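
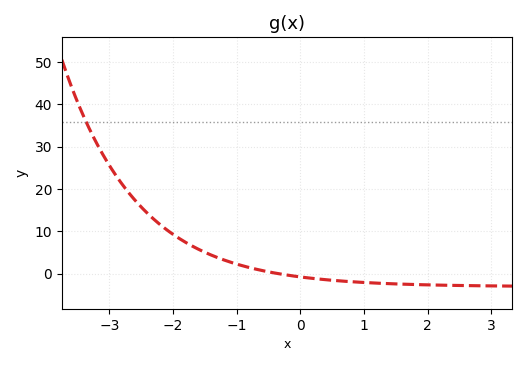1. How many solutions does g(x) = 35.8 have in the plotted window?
1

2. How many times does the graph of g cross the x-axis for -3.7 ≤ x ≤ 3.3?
1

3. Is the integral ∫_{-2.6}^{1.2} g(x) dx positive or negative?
positive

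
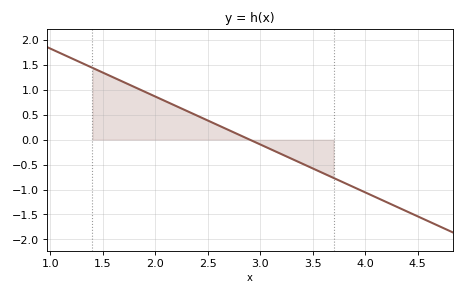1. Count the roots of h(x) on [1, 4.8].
1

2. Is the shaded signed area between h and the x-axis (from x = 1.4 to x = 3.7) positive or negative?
positive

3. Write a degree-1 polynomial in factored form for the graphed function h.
y = -0.96(x - 2.9)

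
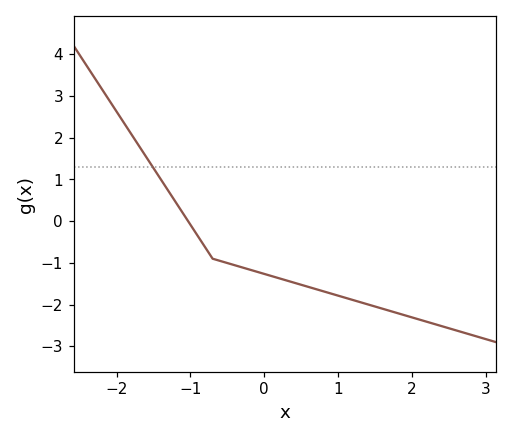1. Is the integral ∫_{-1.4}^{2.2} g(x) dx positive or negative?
negative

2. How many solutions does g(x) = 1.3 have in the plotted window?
1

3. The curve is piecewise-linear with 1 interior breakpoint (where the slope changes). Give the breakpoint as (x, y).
(-0.7, -0.9)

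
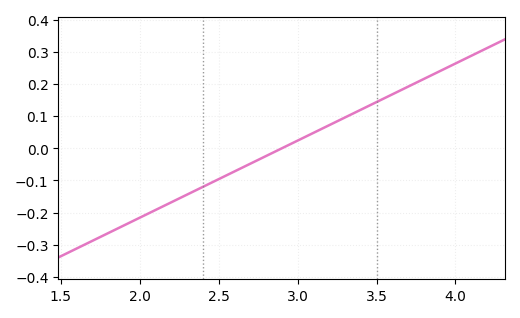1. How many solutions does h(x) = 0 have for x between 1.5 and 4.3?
1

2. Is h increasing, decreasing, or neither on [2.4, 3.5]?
increasing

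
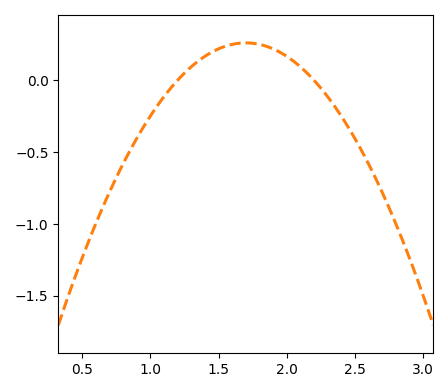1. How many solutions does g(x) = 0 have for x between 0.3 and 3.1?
2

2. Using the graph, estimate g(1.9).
0.2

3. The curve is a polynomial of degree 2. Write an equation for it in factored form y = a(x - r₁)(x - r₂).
y = -1.04(x - 1.2)(x - 2.2)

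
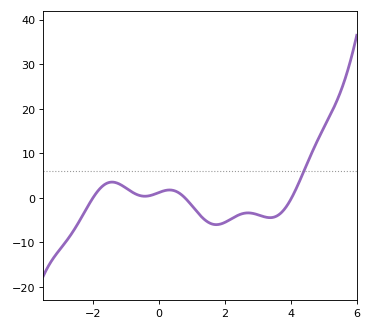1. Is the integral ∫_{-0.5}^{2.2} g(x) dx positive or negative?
negative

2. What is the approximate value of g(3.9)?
-2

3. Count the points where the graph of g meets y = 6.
1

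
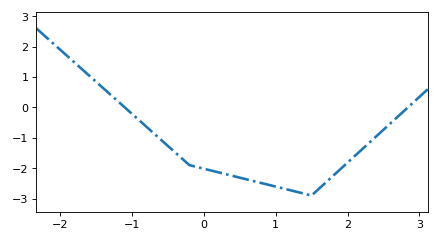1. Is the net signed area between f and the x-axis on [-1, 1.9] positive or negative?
negative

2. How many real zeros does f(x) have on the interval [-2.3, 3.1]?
2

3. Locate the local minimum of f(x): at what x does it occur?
1.5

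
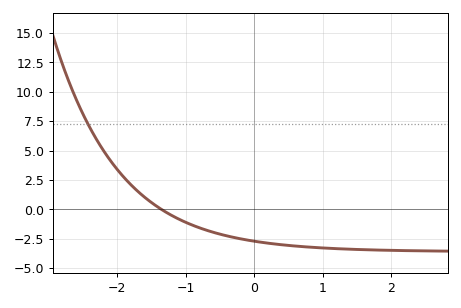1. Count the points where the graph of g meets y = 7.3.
1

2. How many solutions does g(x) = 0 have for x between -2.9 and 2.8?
1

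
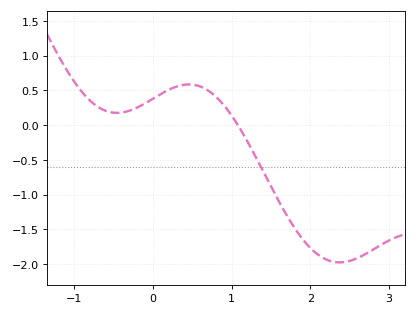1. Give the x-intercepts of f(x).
1.1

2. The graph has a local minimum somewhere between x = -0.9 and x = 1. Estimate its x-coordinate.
-0.5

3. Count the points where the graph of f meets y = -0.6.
1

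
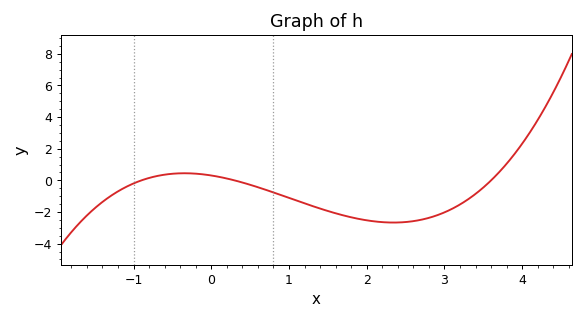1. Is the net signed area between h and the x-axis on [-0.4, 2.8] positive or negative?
negative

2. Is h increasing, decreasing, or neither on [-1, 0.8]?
neither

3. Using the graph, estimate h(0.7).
-0.6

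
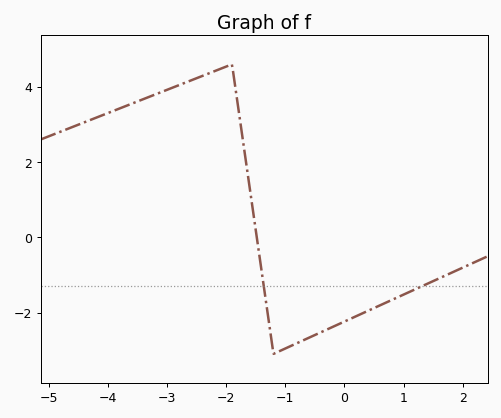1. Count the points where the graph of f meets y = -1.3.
2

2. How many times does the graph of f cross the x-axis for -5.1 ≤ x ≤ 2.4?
1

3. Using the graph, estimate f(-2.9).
4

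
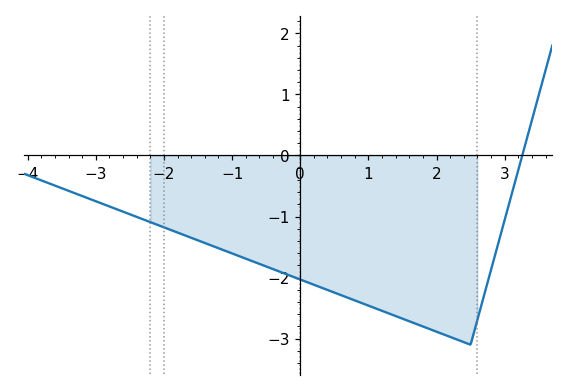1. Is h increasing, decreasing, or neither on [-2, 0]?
decreasing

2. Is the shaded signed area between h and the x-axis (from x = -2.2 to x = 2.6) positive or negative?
negative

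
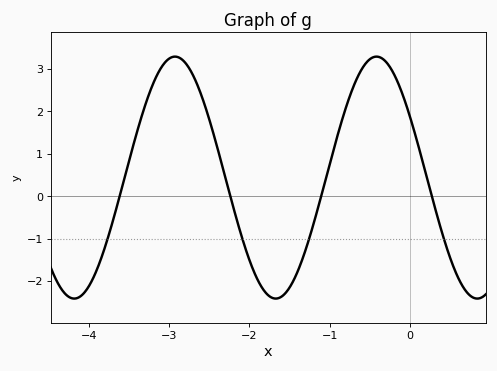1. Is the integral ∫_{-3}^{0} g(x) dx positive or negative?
positive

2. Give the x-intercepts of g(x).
-3.62, -2.24, -1.11, 0.275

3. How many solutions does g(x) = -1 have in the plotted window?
4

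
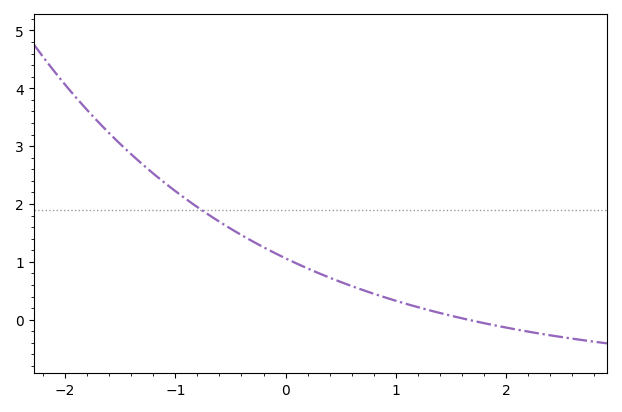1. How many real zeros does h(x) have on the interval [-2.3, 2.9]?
1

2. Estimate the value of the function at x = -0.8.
1.95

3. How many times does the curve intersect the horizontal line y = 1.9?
1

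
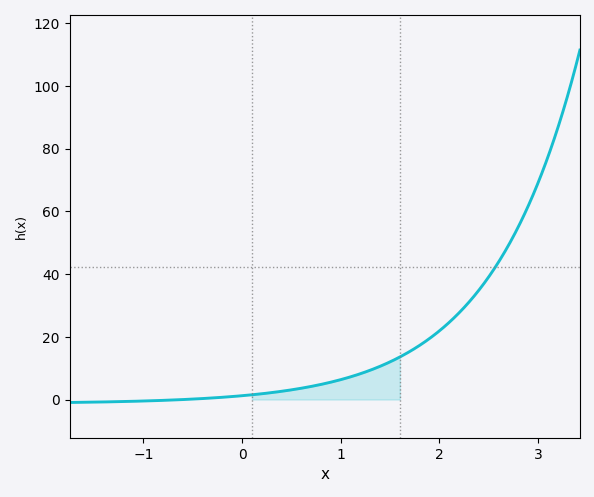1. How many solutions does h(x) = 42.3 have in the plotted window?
1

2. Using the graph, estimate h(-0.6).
0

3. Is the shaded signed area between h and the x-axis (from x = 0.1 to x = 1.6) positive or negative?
positive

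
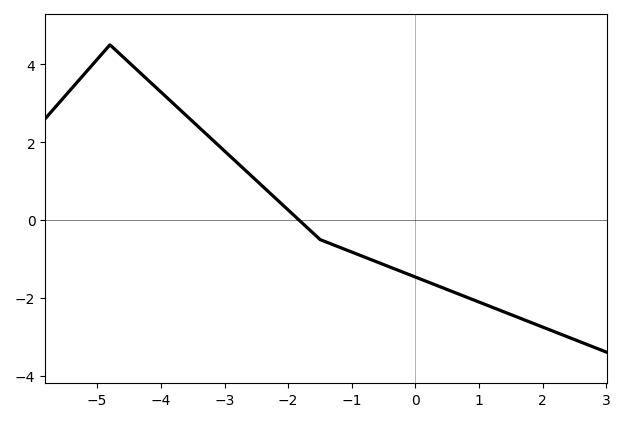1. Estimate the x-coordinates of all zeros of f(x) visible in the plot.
-1.83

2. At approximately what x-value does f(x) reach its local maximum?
-4.8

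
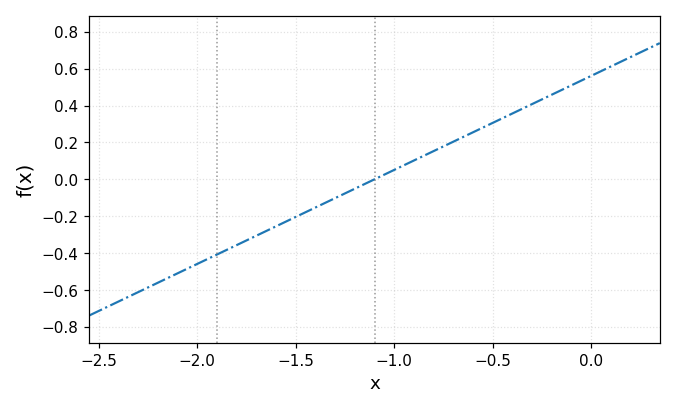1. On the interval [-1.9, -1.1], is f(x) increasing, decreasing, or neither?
increasing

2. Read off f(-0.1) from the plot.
0.51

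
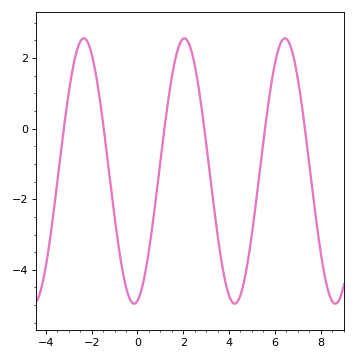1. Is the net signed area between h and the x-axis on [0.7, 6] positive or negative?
negative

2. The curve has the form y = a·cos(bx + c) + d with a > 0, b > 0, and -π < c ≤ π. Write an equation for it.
y = 3.76cos(1.4x - 2.9) - 1.2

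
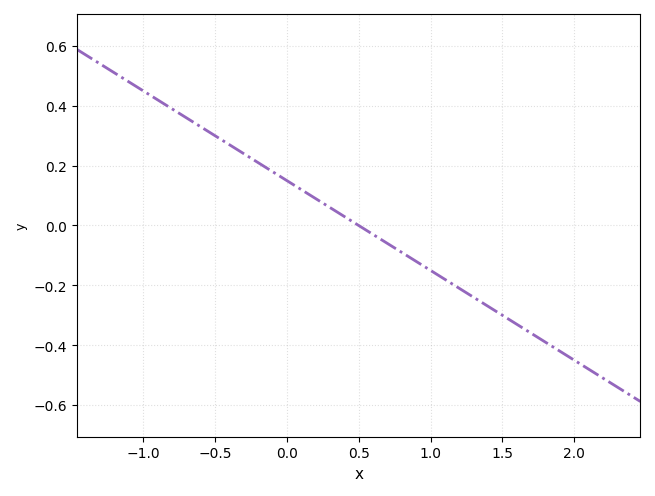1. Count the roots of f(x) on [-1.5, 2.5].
1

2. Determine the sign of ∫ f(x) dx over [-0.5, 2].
negative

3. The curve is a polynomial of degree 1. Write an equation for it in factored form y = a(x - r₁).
y = -0.3(x - 0.5)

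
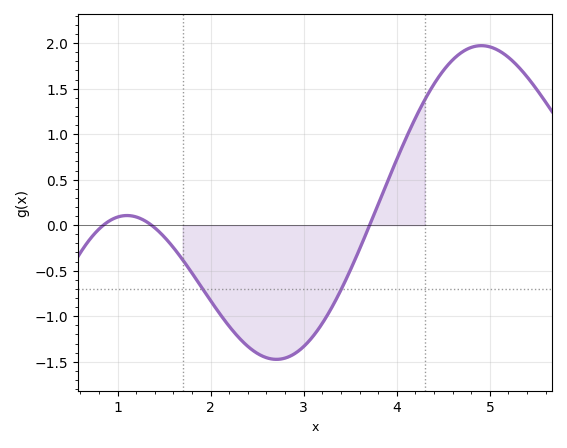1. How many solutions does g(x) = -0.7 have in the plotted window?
2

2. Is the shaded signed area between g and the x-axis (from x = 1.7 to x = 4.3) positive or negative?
negative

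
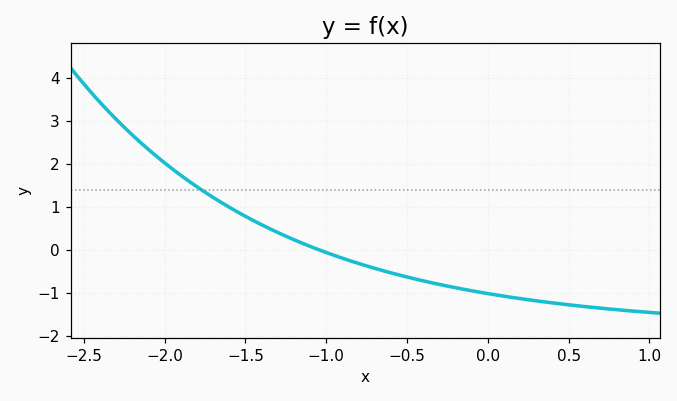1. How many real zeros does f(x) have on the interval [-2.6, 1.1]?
1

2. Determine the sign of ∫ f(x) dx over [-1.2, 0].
negative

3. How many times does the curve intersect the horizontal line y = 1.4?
1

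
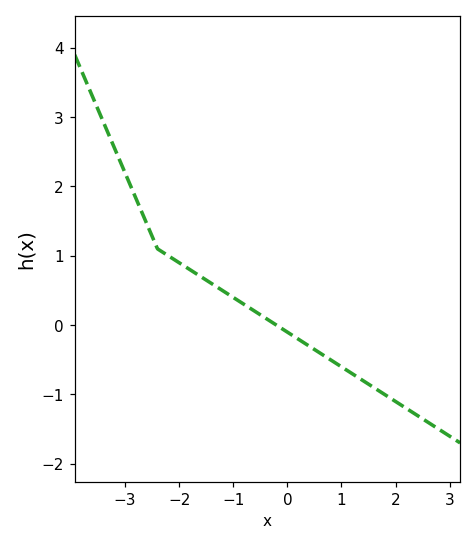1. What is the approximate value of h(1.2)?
-0.7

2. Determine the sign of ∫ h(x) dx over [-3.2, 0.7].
positive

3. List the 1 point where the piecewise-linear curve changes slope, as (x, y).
(-2.4, 1.1)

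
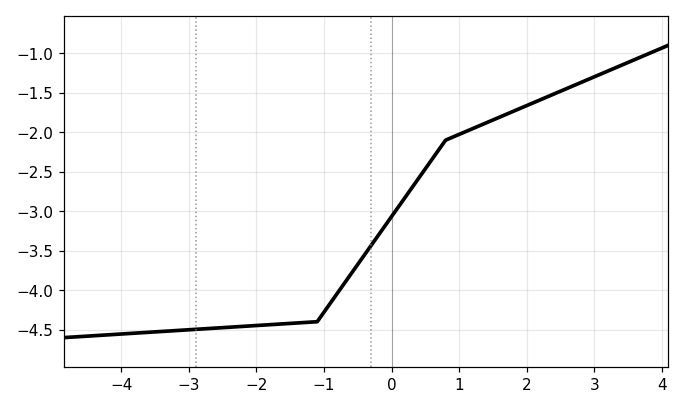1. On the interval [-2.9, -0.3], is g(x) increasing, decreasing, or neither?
increasing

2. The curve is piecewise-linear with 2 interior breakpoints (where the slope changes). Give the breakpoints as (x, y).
(-1.1, -4.4); (0.8, -2.1)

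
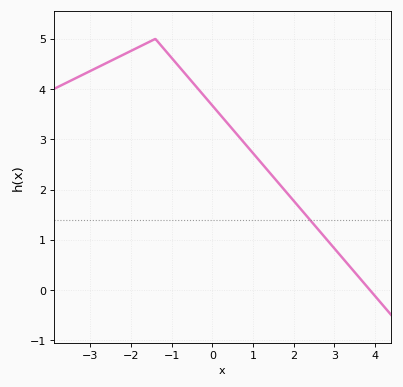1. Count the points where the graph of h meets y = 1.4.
1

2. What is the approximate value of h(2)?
1.8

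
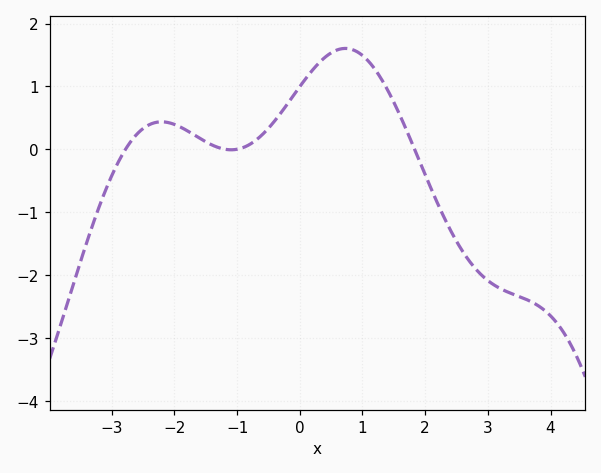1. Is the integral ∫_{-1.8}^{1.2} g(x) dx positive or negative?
positive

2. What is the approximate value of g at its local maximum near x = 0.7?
1.6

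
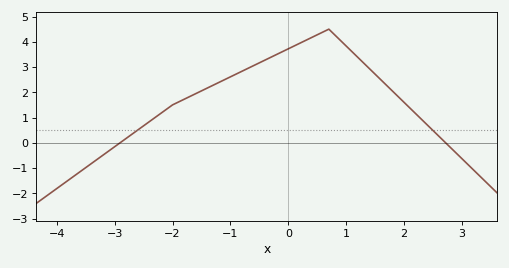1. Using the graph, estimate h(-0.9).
2.7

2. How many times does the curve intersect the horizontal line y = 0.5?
2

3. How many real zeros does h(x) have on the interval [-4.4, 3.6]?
2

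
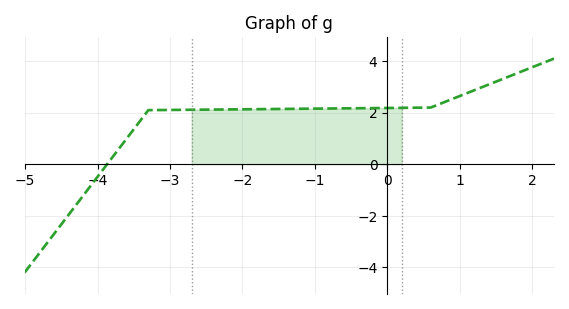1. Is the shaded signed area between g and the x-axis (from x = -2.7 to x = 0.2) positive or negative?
positive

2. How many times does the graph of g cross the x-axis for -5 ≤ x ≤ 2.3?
1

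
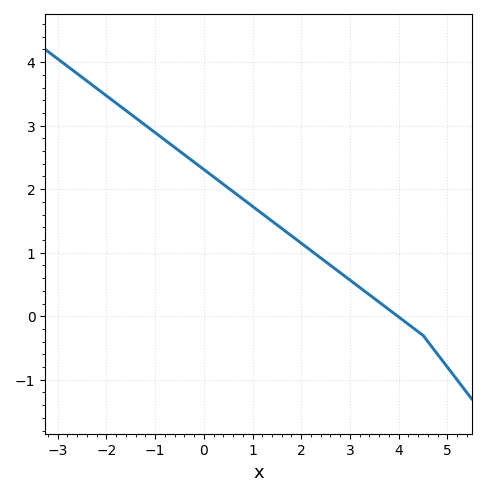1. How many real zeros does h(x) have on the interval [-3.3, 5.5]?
1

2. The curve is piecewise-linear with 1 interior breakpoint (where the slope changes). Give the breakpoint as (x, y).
(4.5, -0.3)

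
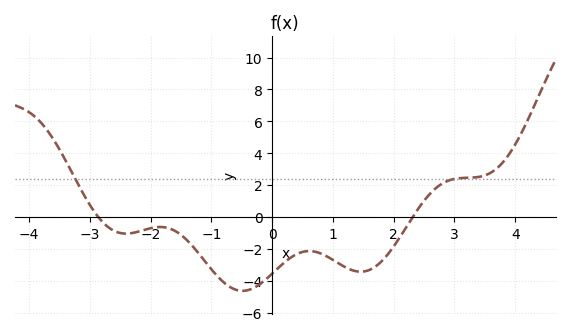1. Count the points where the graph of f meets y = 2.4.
2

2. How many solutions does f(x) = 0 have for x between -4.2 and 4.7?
2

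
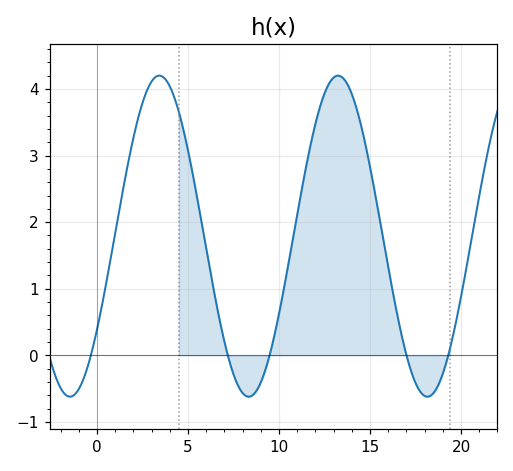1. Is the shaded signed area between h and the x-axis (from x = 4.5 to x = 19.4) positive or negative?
positive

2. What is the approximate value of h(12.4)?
3.86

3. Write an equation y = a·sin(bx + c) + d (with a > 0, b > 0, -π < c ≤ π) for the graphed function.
y = 2.41sin(0.64x - 0.622) + 1.79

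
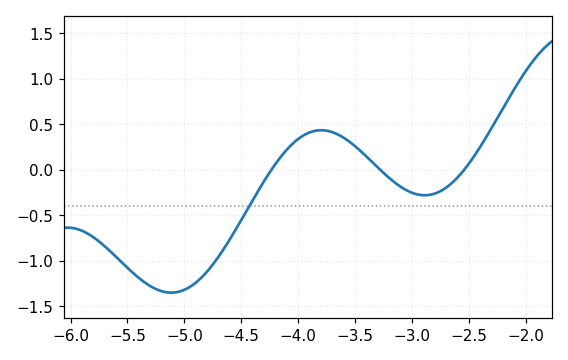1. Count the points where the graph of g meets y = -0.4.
1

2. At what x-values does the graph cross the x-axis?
-4.23, -3.28, -2.54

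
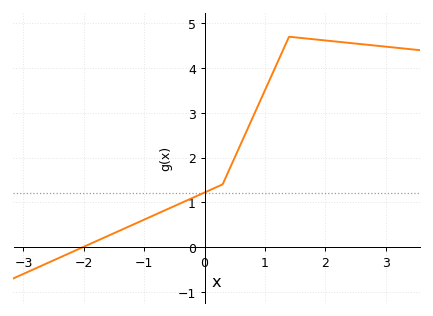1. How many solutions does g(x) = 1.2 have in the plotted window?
1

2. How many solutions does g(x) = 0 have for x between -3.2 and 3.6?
1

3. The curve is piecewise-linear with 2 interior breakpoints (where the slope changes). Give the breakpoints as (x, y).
(0.3, 1.4); (1.4, 4.7)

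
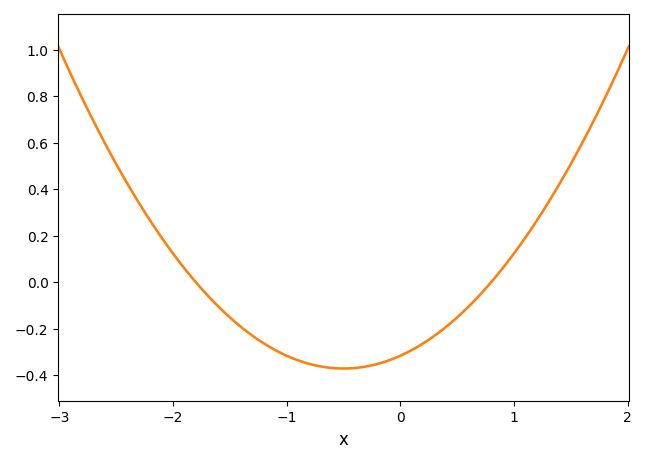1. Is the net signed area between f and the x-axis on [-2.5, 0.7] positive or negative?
negative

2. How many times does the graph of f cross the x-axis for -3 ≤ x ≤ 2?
2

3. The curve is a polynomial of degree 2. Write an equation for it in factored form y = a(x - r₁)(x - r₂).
y = 0.22(x + 1.8)(x - 0.8)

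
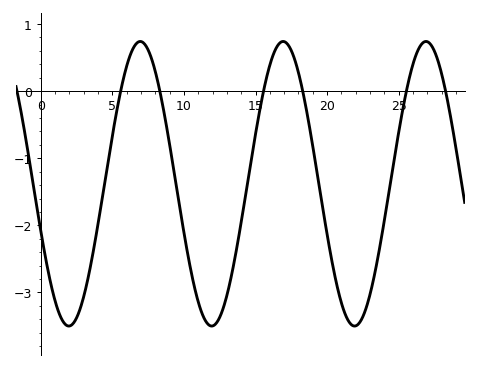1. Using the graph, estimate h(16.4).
0.6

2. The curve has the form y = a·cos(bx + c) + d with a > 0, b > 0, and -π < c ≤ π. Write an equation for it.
y = 2.12cos(0.63x + 1.9) - 1.38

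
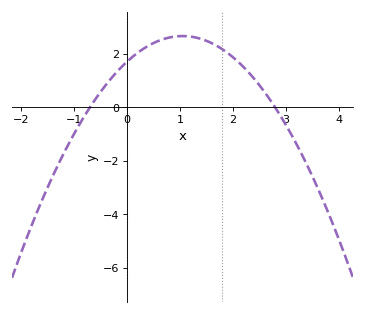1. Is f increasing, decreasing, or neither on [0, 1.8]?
neither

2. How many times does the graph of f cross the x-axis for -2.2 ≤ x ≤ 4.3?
2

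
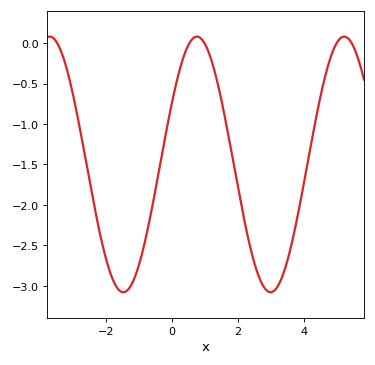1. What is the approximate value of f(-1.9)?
-2.8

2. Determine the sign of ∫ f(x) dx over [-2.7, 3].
negative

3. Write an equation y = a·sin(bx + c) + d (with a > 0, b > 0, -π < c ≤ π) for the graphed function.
y = 1.58sin(1.41x + 0.5) - 1.5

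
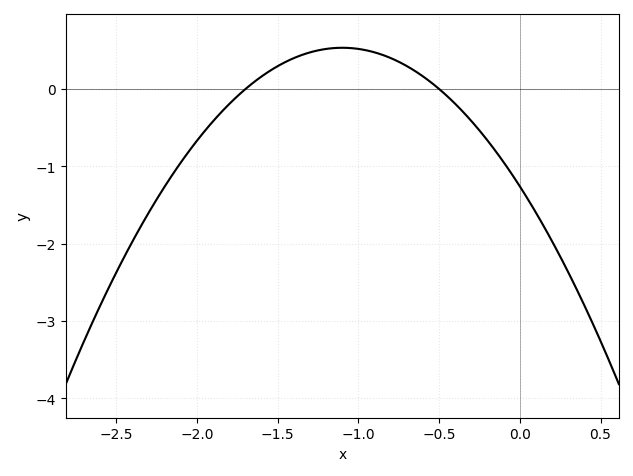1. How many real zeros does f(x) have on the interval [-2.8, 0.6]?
2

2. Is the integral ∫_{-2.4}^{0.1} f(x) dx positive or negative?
negative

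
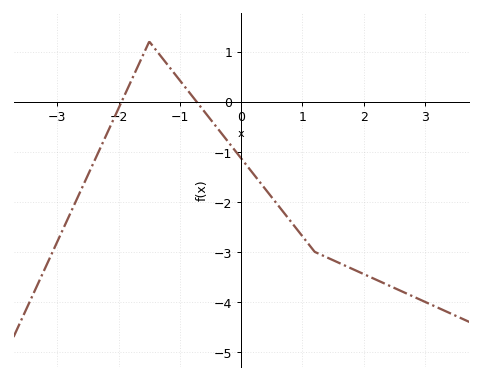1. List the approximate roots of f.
-1.95, -0.729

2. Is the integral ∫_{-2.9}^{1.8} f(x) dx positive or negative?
negative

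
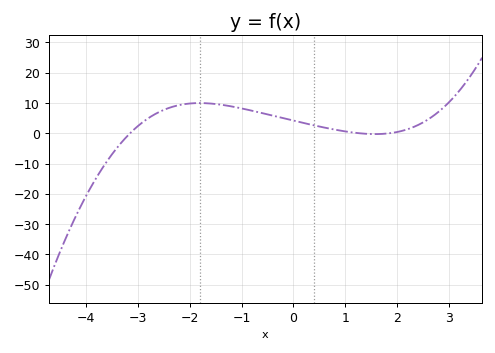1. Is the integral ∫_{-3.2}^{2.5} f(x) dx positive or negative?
positive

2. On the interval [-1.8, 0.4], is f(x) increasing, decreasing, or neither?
decreasing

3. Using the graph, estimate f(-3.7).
-11.8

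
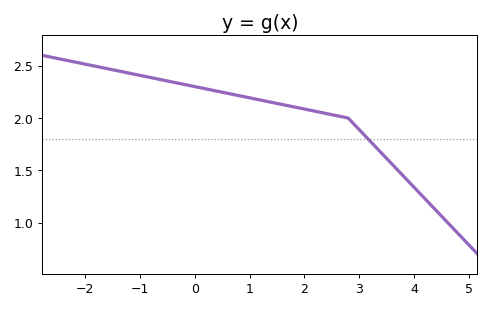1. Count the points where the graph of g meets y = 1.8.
1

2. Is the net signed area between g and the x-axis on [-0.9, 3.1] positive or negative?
positive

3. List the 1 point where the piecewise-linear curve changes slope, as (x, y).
(2.8, 2)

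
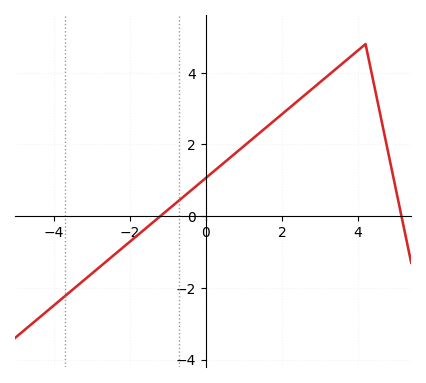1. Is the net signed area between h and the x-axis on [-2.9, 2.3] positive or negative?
positive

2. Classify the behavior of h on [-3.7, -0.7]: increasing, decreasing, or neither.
increasing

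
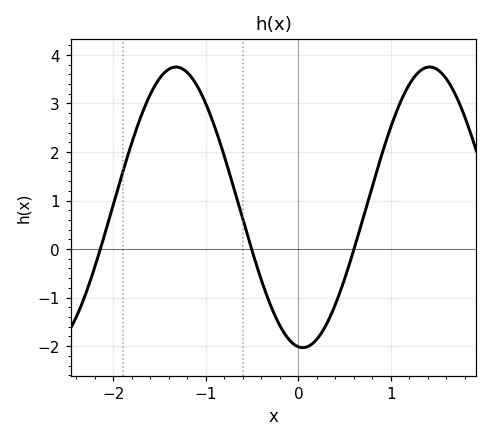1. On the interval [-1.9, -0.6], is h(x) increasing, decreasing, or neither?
neither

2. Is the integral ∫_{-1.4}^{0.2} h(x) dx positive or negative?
positive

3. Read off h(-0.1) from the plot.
-1.87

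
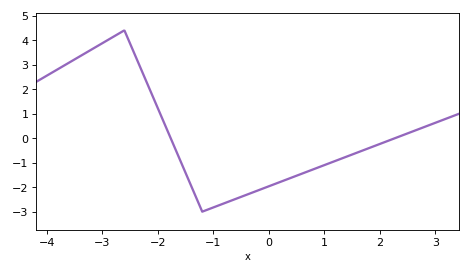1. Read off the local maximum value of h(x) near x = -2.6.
4.4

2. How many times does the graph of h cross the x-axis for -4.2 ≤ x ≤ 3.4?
2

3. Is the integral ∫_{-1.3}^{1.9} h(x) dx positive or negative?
negative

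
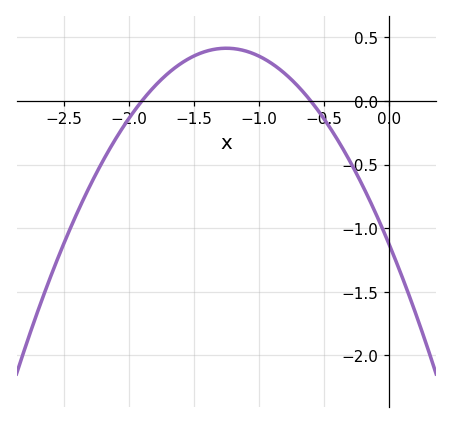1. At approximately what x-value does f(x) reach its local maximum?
-1.25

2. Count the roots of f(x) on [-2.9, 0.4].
2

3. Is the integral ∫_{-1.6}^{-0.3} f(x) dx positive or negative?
positive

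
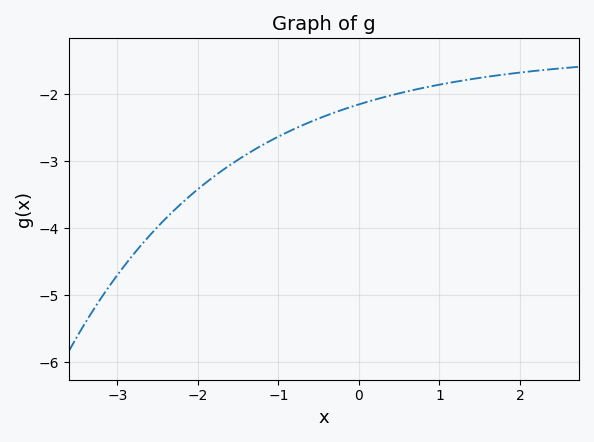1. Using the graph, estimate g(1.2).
-1.8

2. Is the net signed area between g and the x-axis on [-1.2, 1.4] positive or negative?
negative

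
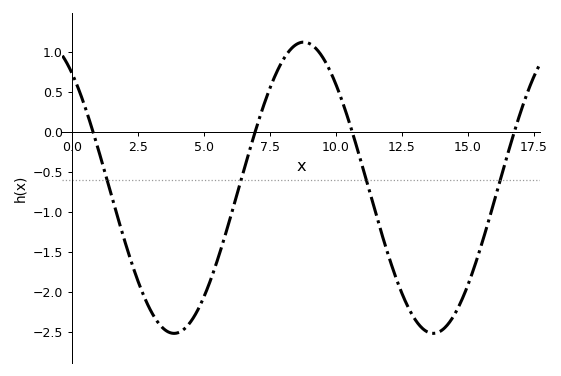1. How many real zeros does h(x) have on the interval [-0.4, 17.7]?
4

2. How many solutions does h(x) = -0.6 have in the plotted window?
4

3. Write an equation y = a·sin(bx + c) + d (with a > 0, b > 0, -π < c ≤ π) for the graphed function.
y = 1.82sin(0.64x + 2.23) - 0.7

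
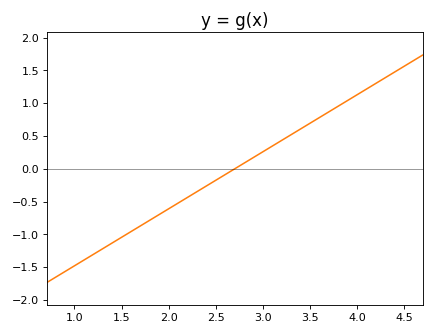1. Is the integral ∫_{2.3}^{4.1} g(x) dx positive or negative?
positive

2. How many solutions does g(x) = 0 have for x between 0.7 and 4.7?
1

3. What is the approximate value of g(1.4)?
-1.13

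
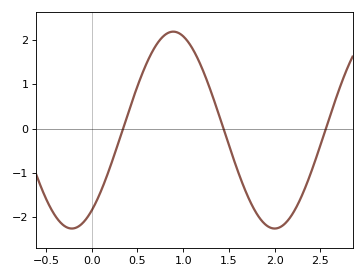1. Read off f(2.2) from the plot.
-1.9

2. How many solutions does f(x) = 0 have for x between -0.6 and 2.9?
3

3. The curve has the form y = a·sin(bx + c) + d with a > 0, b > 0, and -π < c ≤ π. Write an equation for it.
y = 2.22sin(2.8x - 0.95) - 0.03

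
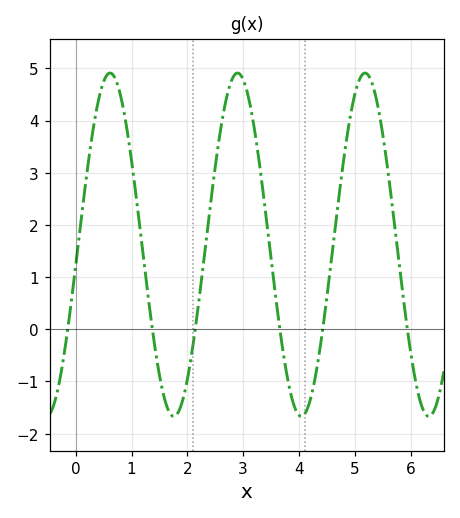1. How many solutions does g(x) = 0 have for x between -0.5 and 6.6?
6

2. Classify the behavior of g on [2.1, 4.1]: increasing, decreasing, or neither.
neither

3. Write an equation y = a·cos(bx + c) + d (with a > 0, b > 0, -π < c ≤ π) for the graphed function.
y = 3.29cos(2.75x - 1.69) + 1.62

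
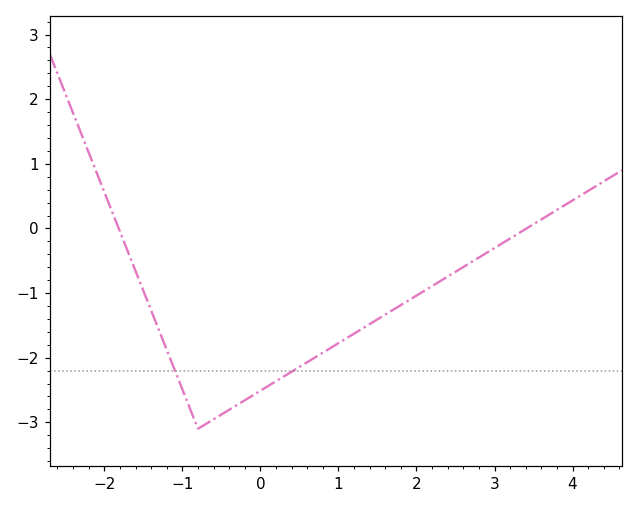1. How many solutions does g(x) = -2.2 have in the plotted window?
2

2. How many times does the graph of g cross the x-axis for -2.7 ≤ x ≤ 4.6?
2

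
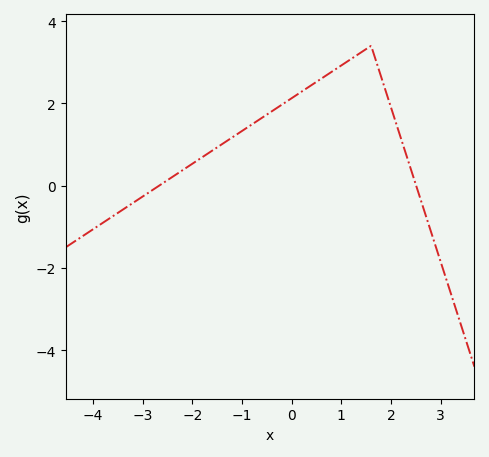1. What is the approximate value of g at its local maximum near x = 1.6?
3.4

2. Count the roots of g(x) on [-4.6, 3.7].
2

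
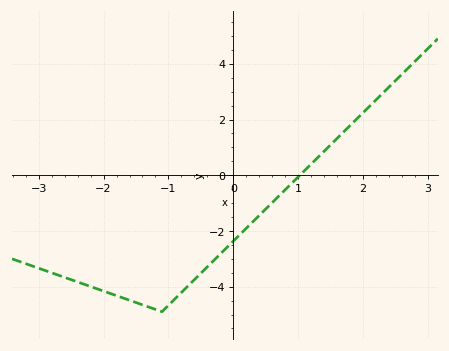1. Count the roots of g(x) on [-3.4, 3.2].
1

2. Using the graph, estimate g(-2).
-4.2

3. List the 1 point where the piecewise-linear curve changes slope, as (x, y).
(-1.1, -4.9)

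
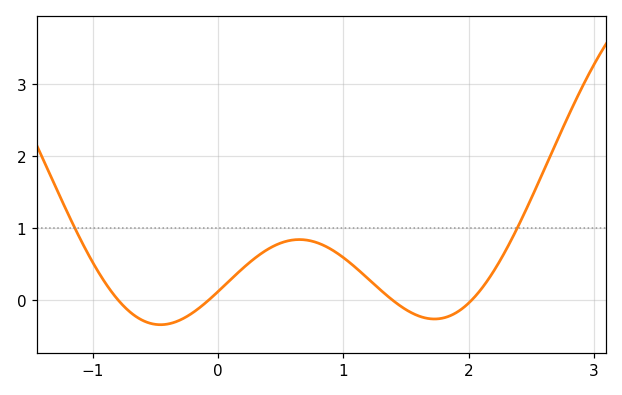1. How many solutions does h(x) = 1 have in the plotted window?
2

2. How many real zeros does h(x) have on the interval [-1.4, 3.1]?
4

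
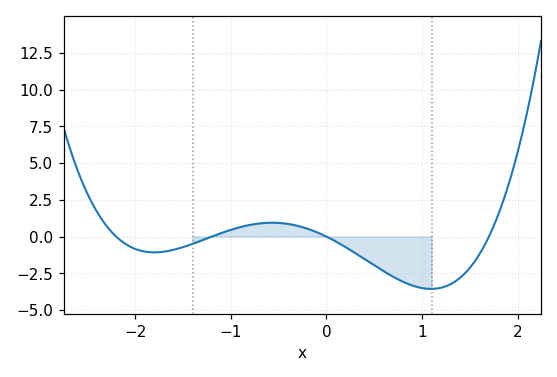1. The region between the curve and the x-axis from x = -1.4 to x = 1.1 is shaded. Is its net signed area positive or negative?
negative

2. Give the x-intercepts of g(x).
-2.2, -1.2, 0, 1.7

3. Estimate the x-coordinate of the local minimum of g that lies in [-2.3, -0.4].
-1.8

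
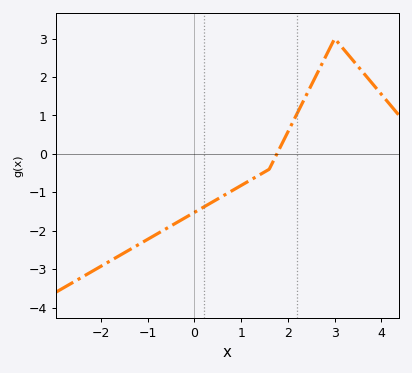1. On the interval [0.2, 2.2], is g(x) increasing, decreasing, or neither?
increasing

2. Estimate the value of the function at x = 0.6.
-1.1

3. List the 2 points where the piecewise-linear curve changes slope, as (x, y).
(1.6, -0.4); (3, 3)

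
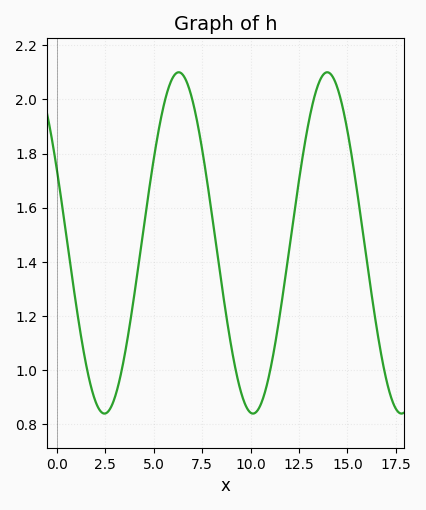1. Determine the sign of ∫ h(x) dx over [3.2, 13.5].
positive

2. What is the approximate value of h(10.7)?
0.9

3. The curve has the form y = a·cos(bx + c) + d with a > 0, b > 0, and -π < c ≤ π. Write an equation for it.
y = 0.63cos(0.82x + 1.1) + 1.47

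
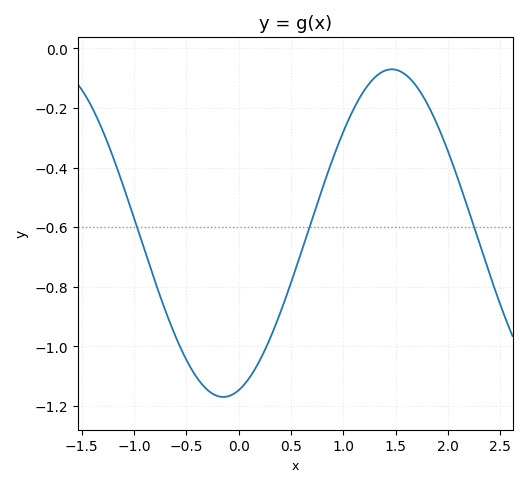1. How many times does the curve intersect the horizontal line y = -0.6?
3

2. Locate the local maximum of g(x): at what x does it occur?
1.5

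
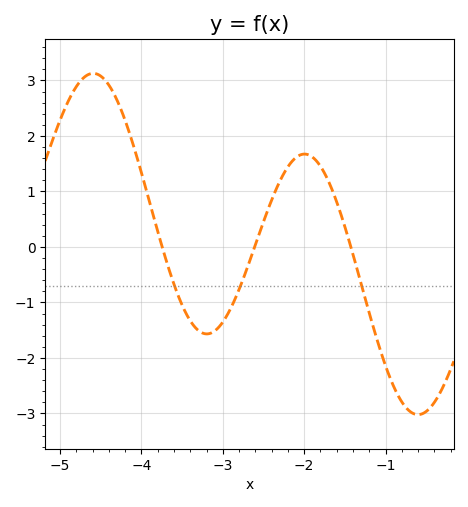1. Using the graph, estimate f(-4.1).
1.84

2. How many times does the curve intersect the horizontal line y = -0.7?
3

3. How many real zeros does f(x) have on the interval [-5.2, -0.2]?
3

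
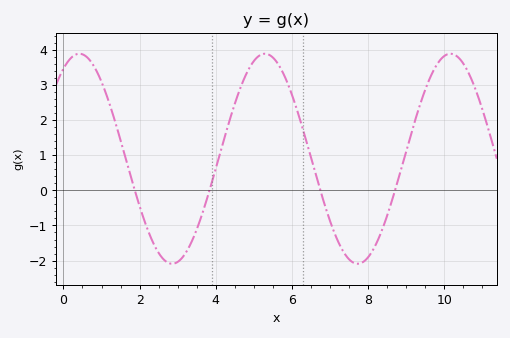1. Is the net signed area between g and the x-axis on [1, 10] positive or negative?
positive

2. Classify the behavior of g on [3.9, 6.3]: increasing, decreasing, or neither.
neither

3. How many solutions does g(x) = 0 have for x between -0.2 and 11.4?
4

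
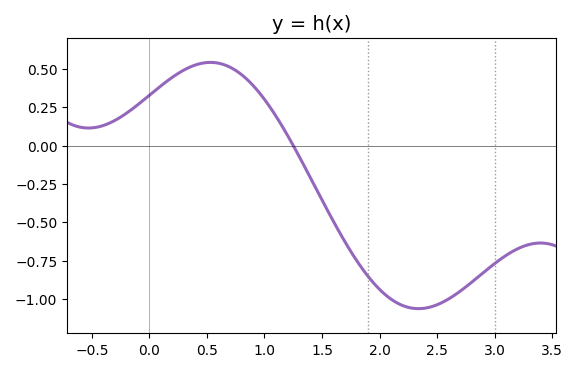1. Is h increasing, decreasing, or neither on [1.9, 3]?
neither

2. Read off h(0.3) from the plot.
0.5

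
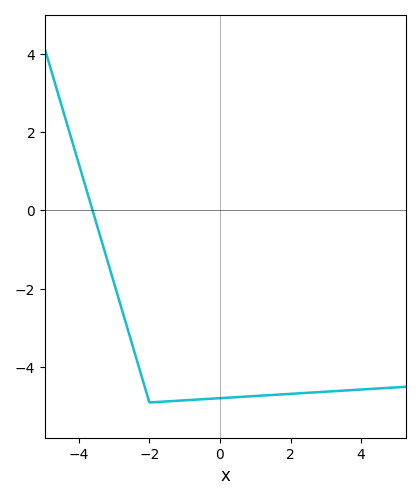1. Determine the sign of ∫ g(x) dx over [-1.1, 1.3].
negative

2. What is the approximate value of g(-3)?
-1.8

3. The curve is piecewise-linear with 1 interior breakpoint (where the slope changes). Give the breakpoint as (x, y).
(-2, -4.9)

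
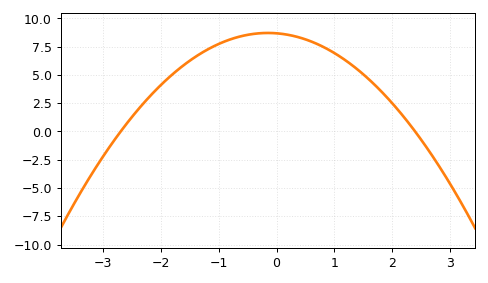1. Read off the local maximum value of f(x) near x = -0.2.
8.8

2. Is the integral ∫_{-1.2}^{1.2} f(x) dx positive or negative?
positive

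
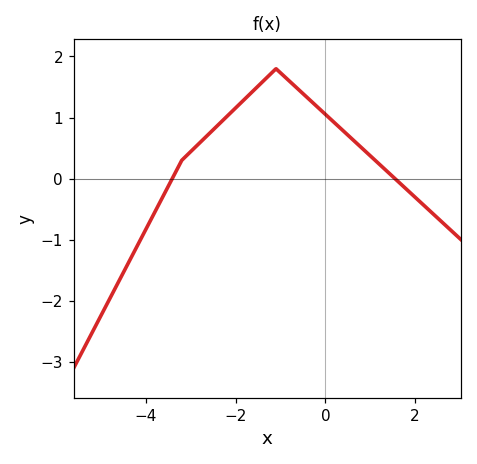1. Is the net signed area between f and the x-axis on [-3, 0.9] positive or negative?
positive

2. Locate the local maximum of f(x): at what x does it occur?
-1.2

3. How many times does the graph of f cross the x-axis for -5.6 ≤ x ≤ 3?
2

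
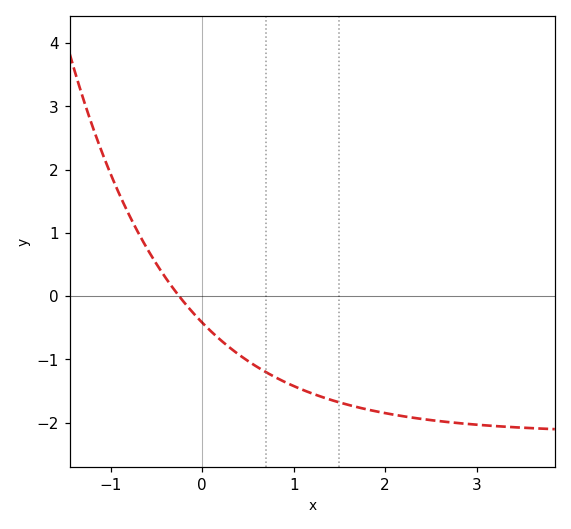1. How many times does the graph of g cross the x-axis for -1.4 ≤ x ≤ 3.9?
1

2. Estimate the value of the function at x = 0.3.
-0.814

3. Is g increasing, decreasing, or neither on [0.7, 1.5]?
decreasing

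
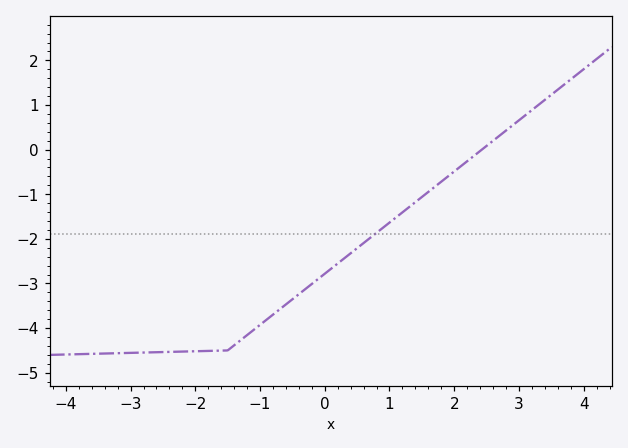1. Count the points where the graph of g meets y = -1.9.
1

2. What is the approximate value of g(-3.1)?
-4.56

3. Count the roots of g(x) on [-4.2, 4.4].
1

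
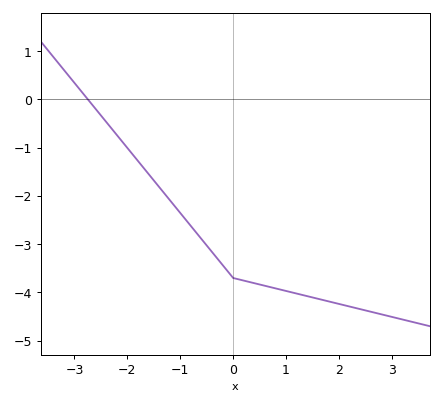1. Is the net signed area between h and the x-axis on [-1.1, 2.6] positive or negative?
negative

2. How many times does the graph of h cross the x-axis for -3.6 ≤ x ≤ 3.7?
1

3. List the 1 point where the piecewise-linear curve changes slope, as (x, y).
(0, -3.7)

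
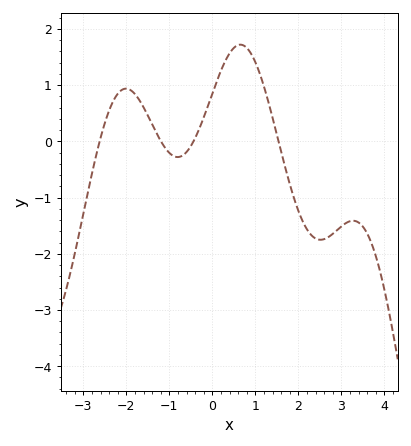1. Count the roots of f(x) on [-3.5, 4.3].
4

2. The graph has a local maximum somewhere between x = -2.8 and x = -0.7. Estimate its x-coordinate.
-2.01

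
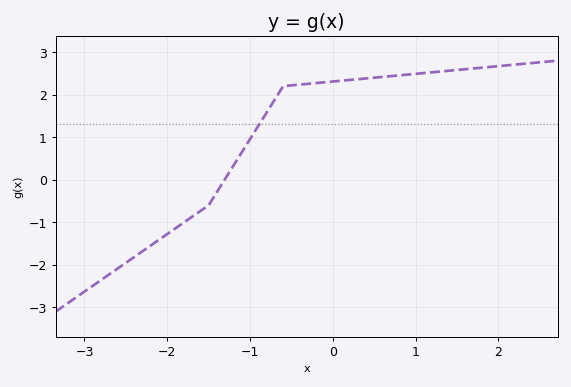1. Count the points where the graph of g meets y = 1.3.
1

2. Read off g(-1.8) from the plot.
-1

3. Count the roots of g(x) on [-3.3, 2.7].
1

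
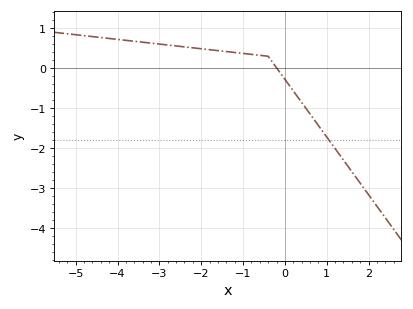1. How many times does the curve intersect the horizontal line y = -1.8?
1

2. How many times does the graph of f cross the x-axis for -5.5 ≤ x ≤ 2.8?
1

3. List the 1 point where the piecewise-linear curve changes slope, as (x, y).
(-0.4, 0.3)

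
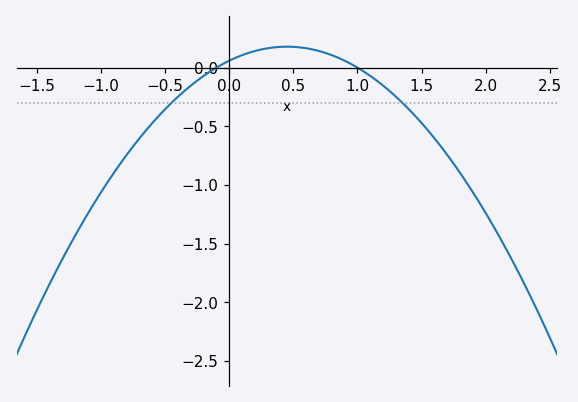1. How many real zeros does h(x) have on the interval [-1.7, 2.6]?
2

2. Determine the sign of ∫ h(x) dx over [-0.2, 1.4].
positive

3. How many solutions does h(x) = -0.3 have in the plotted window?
2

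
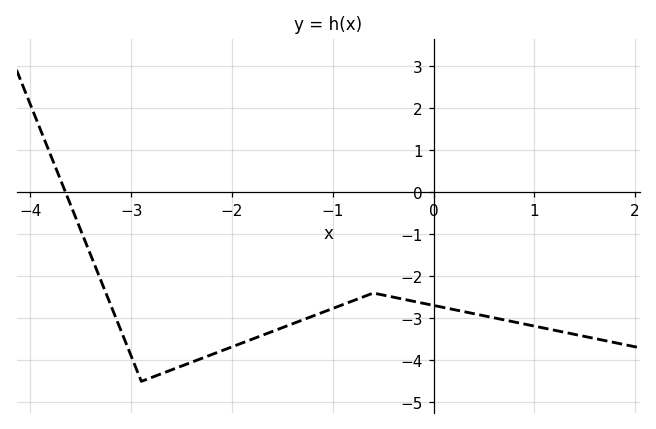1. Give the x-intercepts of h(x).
-3.7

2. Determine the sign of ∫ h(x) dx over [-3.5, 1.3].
negative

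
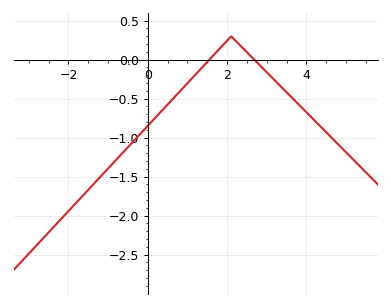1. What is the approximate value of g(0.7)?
-0.466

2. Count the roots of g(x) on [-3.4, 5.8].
2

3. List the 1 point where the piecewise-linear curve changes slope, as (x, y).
(2.1, 0.3)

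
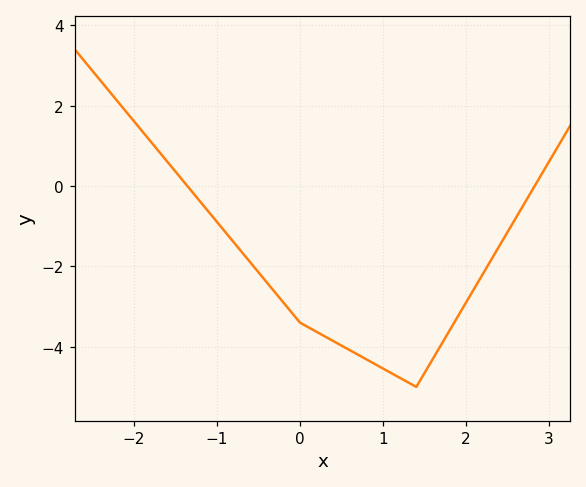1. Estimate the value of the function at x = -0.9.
-1.15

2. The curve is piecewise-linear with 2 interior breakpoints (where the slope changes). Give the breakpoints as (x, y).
(0, -3.4); (1.4, -5)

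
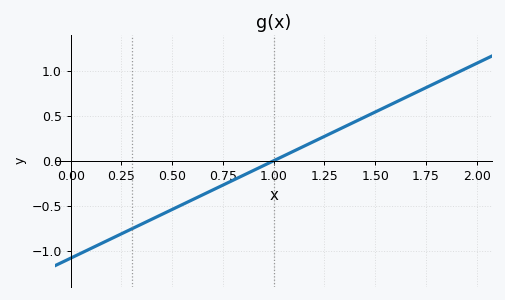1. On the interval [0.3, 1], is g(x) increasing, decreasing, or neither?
increasing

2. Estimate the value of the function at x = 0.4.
-0.648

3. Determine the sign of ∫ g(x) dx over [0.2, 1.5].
negative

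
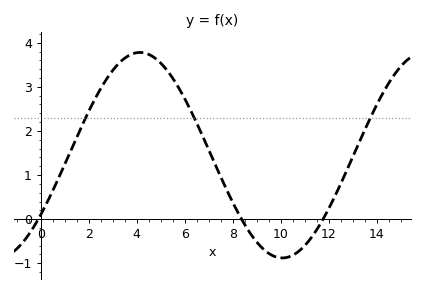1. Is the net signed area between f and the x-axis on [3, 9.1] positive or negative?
positive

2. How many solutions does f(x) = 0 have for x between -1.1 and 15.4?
3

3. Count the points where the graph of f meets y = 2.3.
3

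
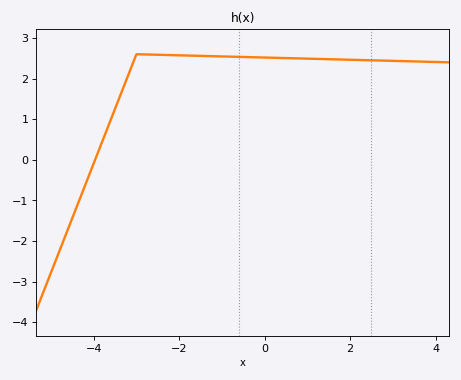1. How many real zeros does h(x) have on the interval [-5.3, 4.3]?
1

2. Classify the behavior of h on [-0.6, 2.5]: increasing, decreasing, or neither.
decreasing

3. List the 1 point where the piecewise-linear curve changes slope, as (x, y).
(-3, 2.6)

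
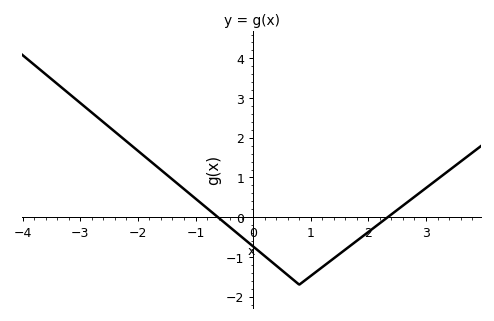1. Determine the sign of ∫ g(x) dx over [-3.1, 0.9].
positive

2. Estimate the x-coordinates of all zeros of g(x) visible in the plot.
-0.612, 2.34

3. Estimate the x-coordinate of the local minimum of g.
0.802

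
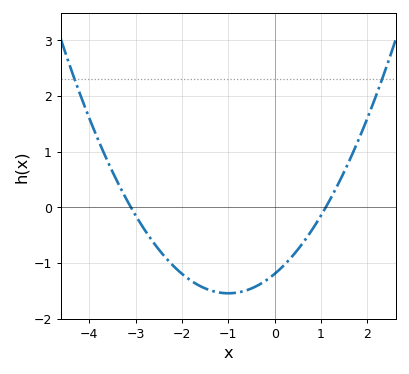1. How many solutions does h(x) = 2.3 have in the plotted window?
2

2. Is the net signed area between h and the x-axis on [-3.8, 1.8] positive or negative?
negative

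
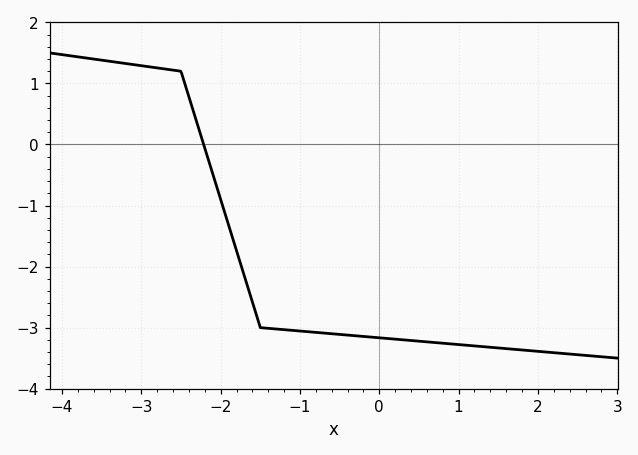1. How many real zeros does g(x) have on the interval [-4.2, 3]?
1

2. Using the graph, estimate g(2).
-3.4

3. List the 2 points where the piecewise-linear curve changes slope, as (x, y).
(-2.5, 1.2); (-1.5, -3)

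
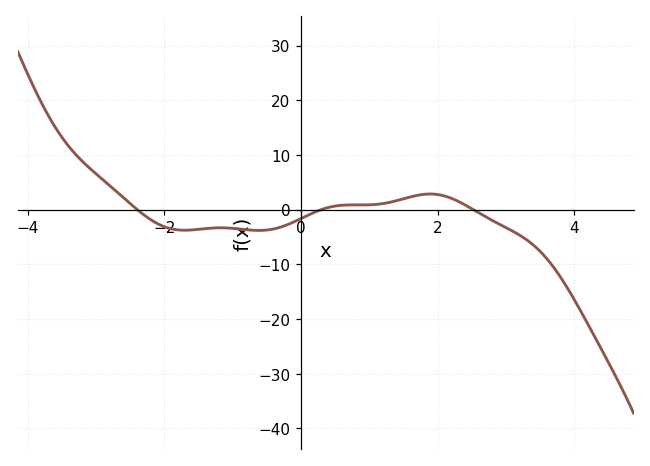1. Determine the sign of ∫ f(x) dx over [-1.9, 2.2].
negative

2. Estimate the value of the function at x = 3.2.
-5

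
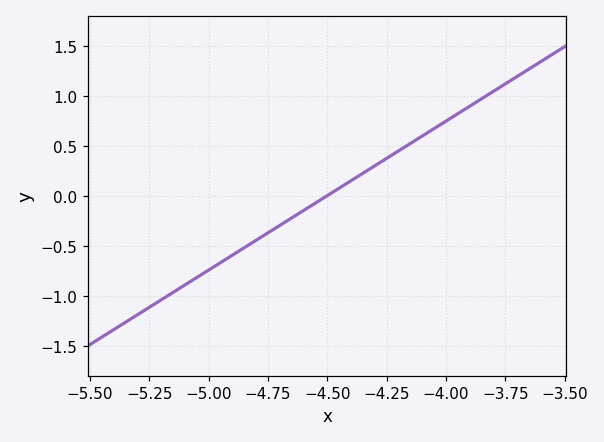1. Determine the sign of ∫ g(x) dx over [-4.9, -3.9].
positive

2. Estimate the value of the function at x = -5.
-0.745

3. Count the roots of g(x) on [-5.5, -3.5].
1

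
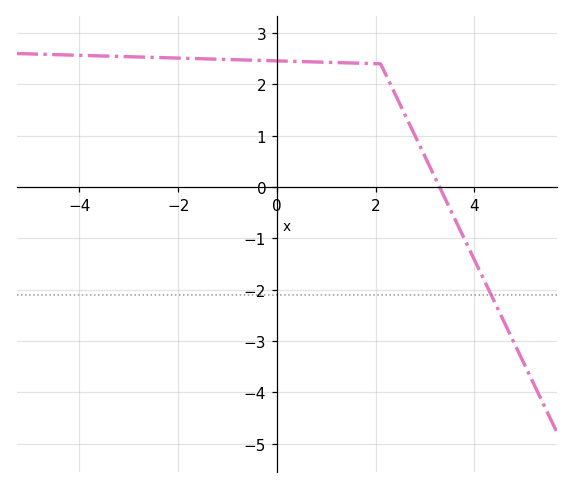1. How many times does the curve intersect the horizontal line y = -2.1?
1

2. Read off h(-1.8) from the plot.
2.51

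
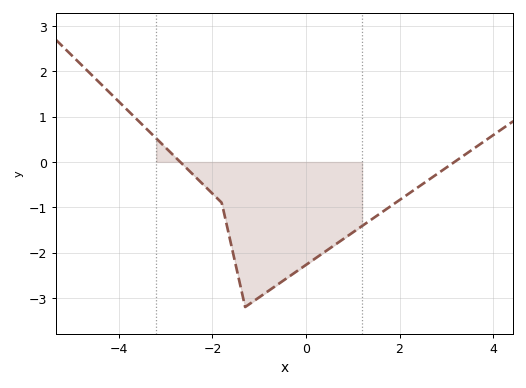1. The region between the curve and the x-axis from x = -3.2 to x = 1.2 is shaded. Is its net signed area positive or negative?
negative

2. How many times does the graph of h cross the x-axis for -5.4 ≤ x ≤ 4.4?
2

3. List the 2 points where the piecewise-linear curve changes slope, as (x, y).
(-1.8, -0.9); (-1.3, -3.2)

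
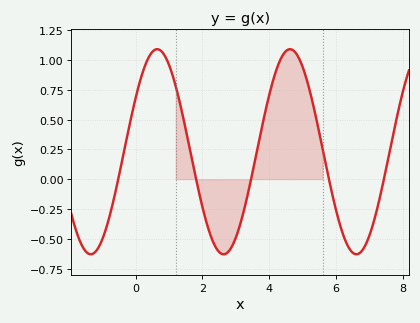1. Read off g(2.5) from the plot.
-0.611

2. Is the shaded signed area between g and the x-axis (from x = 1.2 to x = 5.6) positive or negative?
positive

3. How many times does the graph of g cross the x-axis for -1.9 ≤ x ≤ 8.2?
5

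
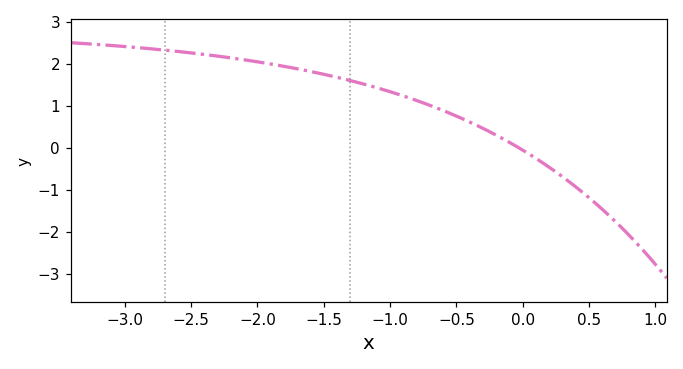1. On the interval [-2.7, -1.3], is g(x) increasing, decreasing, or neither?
decreasing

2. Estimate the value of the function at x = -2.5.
2.3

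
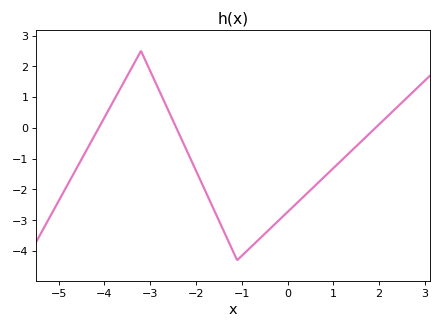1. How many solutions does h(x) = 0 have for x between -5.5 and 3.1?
3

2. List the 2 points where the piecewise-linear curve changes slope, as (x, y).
(-3.2, 2.5); (-1.1, -4.3)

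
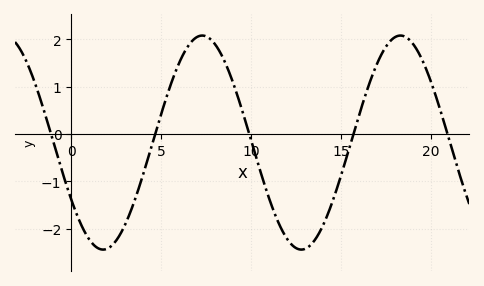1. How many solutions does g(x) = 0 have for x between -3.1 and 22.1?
5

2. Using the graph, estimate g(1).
-2.22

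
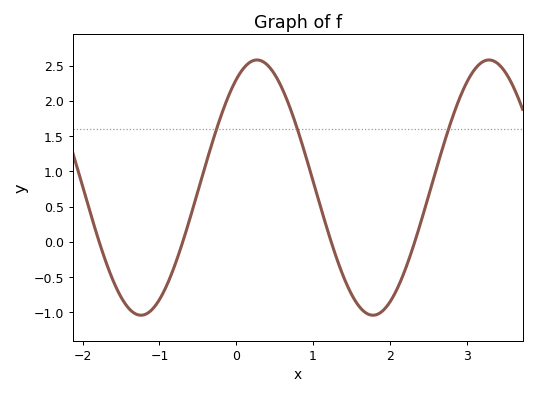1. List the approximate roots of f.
-1.8, -0.7, 1.2, 2.3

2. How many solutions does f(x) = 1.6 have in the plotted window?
3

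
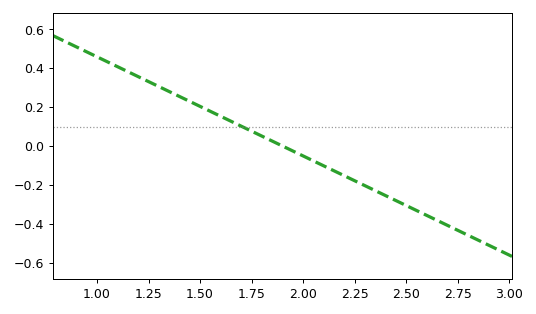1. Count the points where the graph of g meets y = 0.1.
1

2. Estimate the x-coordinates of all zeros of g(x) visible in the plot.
1.9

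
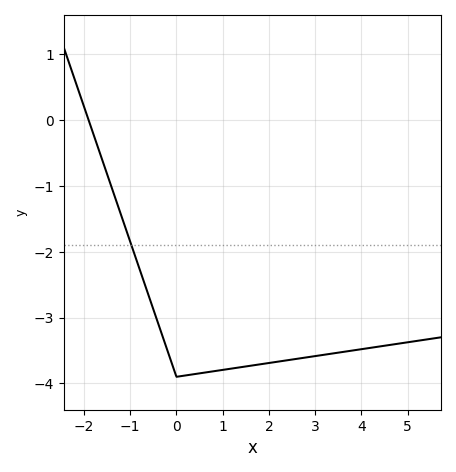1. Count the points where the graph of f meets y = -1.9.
1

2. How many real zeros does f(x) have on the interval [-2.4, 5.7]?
1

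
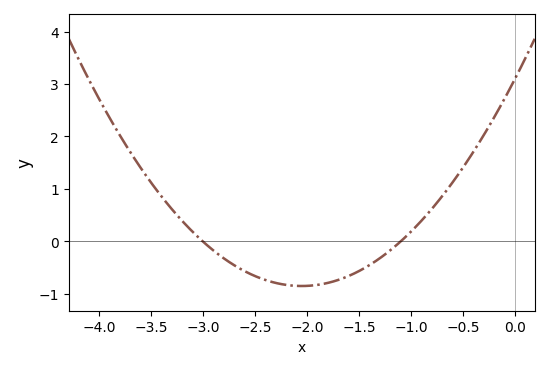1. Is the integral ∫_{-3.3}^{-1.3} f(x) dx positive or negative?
negative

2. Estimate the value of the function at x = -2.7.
-0.451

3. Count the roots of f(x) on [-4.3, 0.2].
2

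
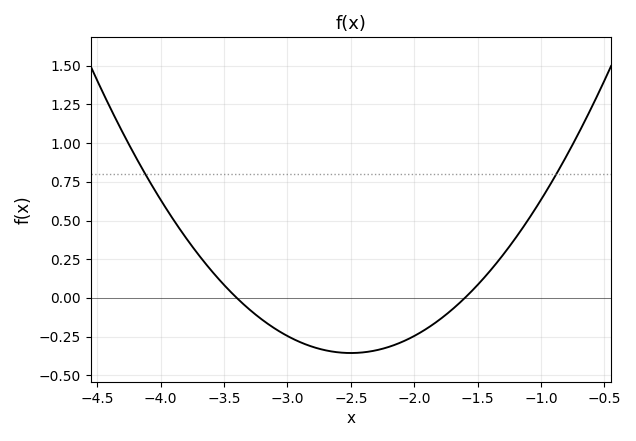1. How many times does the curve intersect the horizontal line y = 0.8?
2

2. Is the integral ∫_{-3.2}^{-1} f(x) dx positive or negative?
negative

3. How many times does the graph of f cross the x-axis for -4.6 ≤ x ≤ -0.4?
2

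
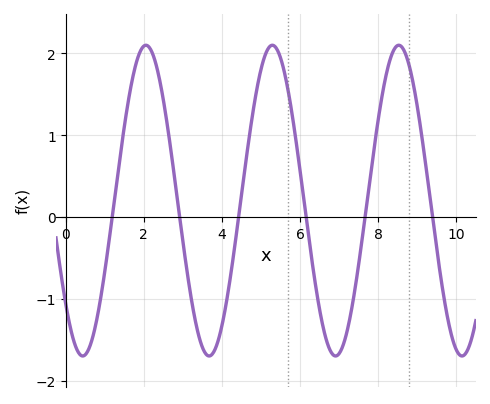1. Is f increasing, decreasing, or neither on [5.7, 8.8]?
neither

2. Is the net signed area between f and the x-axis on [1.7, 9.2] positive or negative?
positive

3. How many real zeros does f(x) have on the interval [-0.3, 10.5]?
6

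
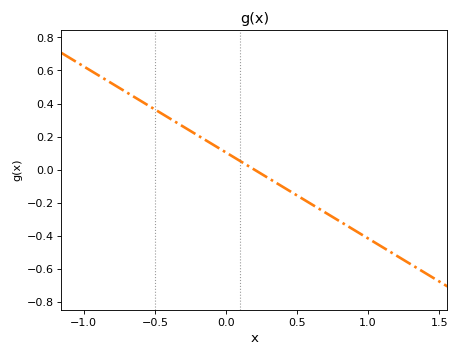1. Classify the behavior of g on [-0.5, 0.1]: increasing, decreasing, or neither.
decreasing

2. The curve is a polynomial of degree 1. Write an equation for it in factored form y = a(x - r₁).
y = -0.52(x - 0.2)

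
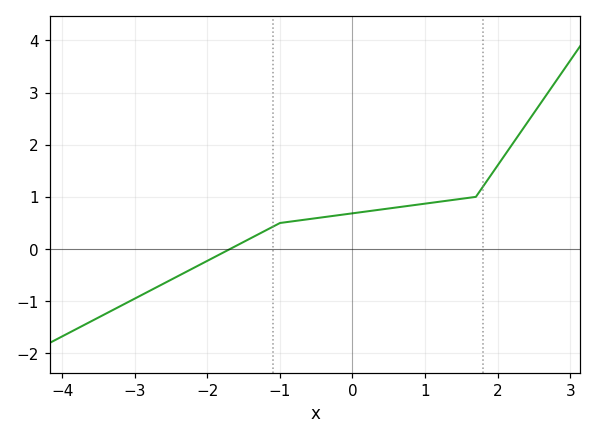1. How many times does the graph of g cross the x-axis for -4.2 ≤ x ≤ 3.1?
1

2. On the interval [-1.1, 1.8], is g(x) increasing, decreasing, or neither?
increasing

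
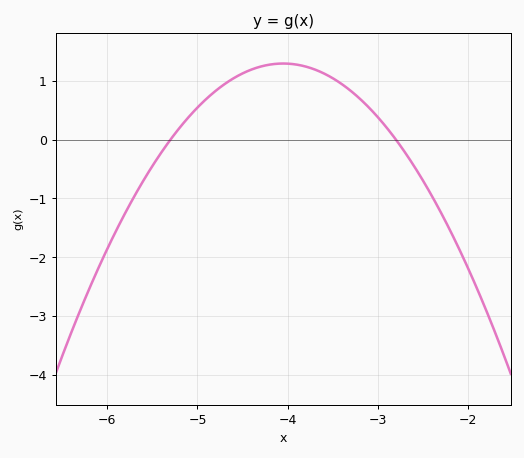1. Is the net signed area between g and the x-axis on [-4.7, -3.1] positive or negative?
positive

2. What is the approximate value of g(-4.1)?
1.29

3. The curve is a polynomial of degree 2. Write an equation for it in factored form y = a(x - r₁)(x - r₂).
y = -0.83(x + 5.3)(x + 2.8)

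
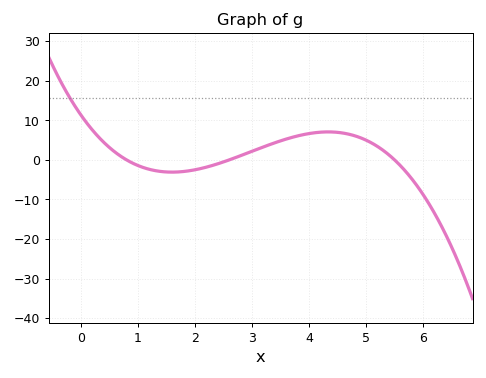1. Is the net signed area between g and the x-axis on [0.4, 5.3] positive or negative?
positive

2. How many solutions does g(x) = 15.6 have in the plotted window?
1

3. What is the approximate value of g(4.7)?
6.49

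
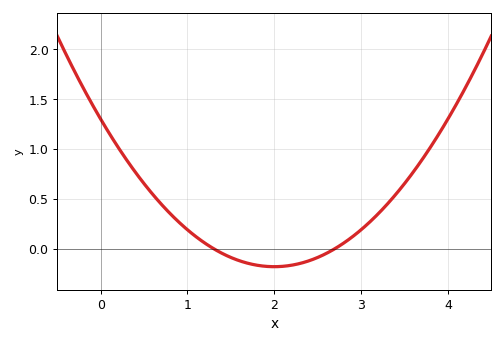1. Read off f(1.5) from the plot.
-0.089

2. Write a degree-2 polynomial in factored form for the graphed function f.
y = 0.37(x - 1.3)(x - 2.7)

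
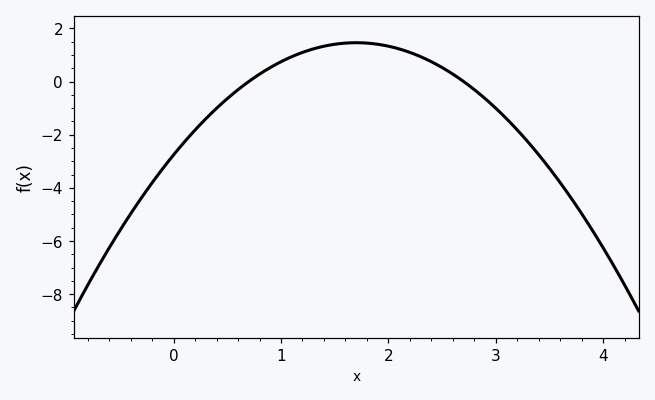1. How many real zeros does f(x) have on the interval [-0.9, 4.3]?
2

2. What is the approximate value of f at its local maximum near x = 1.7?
1.4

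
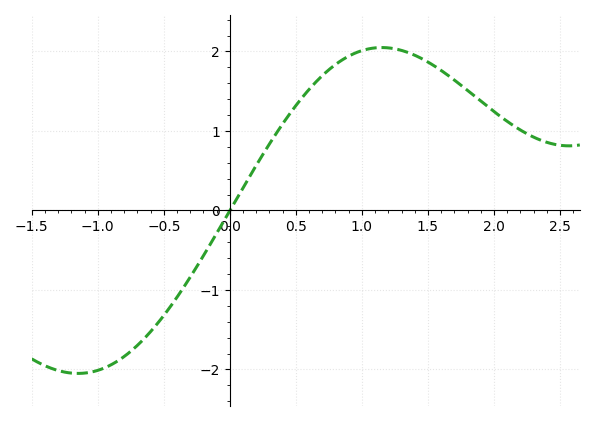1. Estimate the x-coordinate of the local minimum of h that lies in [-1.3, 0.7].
-1.15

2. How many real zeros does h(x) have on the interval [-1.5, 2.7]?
1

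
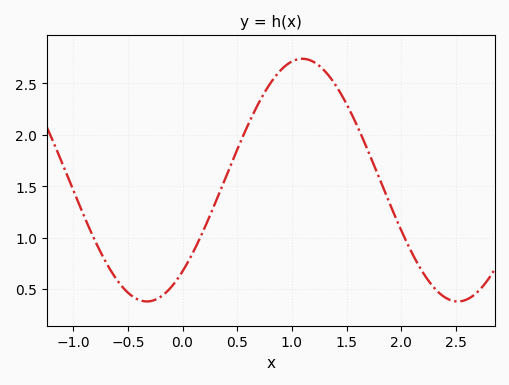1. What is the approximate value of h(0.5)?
1.85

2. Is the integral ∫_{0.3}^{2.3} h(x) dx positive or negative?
positive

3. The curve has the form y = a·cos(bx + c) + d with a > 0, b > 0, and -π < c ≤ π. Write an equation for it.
y = 1.18cos(2.2x - 2.4) + 1.56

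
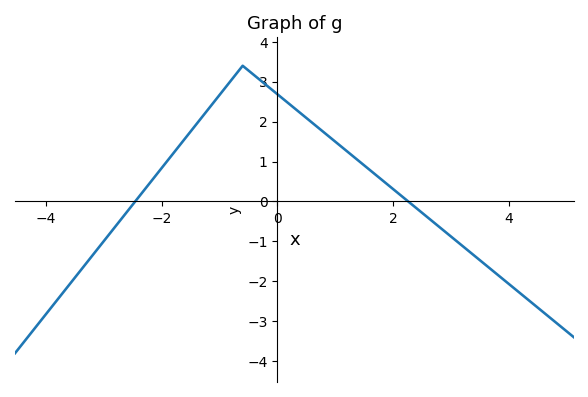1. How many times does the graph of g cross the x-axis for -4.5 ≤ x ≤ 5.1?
2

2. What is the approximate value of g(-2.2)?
0.473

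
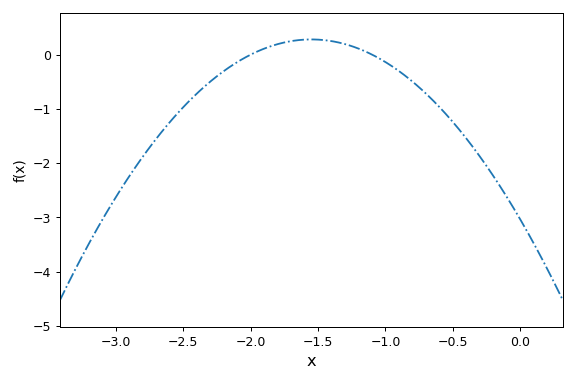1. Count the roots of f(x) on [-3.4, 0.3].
2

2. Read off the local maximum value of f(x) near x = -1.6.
0.279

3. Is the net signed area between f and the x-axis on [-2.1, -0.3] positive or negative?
negative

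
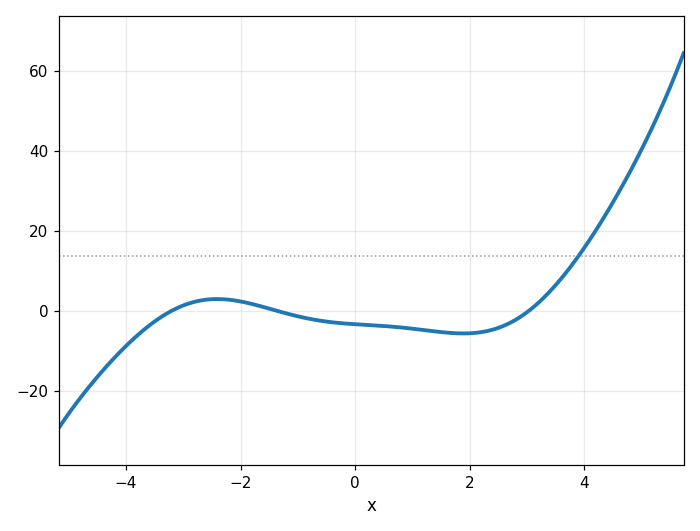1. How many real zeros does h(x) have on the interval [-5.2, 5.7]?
3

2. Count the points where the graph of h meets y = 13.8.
1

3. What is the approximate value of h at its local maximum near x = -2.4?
2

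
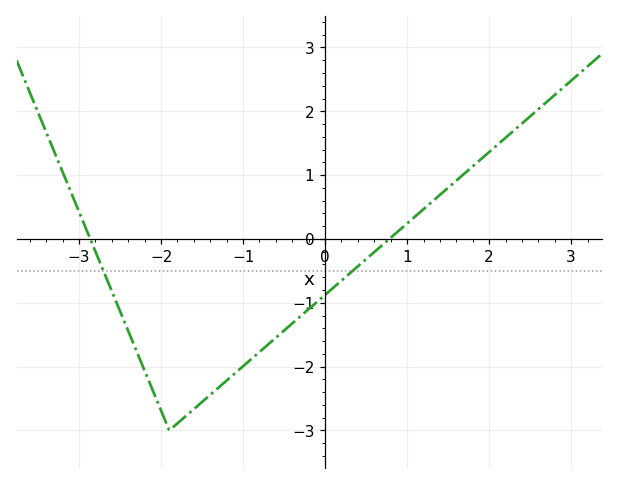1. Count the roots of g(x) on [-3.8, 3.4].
2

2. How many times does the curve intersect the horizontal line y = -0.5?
2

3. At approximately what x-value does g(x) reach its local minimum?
-1.9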